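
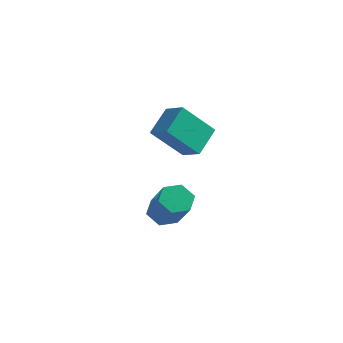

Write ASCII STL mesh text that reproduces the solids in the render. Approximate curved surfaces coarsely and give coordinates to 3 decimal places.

solid 
facet normal -0.560 -0.388 0.732
outer loop
vertex 3.485 1.702 2.706
vertex 3.561 2.788 3.34
vertex 2.709 2.008 2.274
endloop
endfacet
facet normal -0.060 -0.862 -0.503
outer loop
vertex 3.639 2.652 1.06
vertex 3.485 1.702 2.706
vertex 2.709 2.008 2.274
endloop
endfacet
facet normal -0.560 -0.389 0.732
outer loop
vertex 2.709 2.008 2.274
vertex 3.561 2.788 3.34
vertex 2.785 3.094 2.909
endloop
endfacet
facet normal -0.826 0.327 -0.460
outer loop
vertex 2.785 3.094 2.909
vertex 3.639 2.652 1.06
vertex 2.709 2.008 2.274
endloop
endfacet
facet normal 0.826 -0.326 0.460
outer loop
vertex 3.485 1.702 2.706
vertex 4.491 3.432 2.126
vertex 3.561 2.788 3.34
endloop
endfacet
facet normal -0.060 -0.862 -0.503
outer loop
vertex 4.415 2.346 1.491
vertex 3.485 1.702 2.706
vertex 3.639 2.652 1.06
endloop
endfacet
facet normal 0.826 -0.326 0.459
outer loop
vertex 4.415 2.346 1.491
vertex 4.491 3.432 2.126
vertex 3.485 1.702 2.706
endloop
endfacet
facet normal 0.060 0.862 0.503
outer loop
vertex 3.561 2.788 3.34
vertex 4.491 3.432 2.126
vertex 2.785 3.094 2.909
endloop
endfacet
facet normal -0.826 0.326 -0.460
outer loop
vertex 3.715 3.738 1.694
vertex 3.639 2.652 1.06
vertex 2.785 3.094 2.909
endloop
endfacet
facet normal 0.060 0.862 0.503
outer loop
vertex 2.785 3.094 2.909
vertex 4.491 3.432 2.126
vertex 3.715 3.738 1.694
endloop
endfacet
facet normal 0.560 0.388 -0.732
outer loop
vertex 3.715 3.738 1.694
vertex 4.415 2.346 1.491
vertex 3.639 2.652 1.06
endloop
endfacet
facet normal 0.560 0.388 -0.731
outer loop
vertex 4.491 3.432 2.126
vertex 4.415 2.346 1.491
vertex 3.715 3.738 1.694
endloop
endfacet
facet normal -0.485 0.424 -0.765
outer loop
vertex 3.45 2.61 -2.434
vertex 2.905 2.681 -2.049
vertex 3.365 3.168 -2.071
endloop
endfacet
facet normal 0.865 0.359 -0.350
outer loop
vertex 3.45 2.61 -2.434
vertex 3.365 3.168 -2.071
vertex 4.299 1.869 -1.095
endloop
endfacet
facet normal 0.865 0.359 -0.350
outer loop
vertex 4.299 1.869 -1.095
vertex 3.365 3.168 -2.071
vertex 4.214 2.426 -0.733
endloop
endfacet
facet normal 0.486 -0.423 0.765
outer loop
vertex 4.299 1.869 -1.095
vertex 4.214 2.426 -0.733
vertex 3.755 1.939 -0.711
endloop
endfacet
facet normal -0.485 0.424 -0.765
outer loop
vertex 3.365 3.168 -2.071
vertex 2.905 2.681 -2.049
vertex 2.821 3.238 -1.687
endloop
endfacet
facet normal 0.323 0.900 0.294
outer loop
vertex 3.365 3.168 -2.071
vertex 2.821 3.238 -1.687
vertex 4.214 2.426 -0.733
endloop
endfacet
facet normal 0.323 0.900 0.294
outer loop
vertex 4.214 2.426 -0.733
vertex 2.821 3.238 -1.687
vertex 3.67 2.496 -0.349
endloop
endfacet
facet normal 0.486 -0.423 0.765
outer loop
vertex 4.214 2.426 -0.733
vertex 3.67 2.496 -0.349
vertex 3.755 1.939 -0.711
endloop
endfacet
facet normal -0.485 0.424 -0.765
outer loop
vertex 2.821 3.238 -1.687
vertex 2.905 2.681 -2.049
vertex 2.361 2.751 -1.665
endloop
endfacet
facet normal -0.542 0.541 0.644
outer loop
vertex 2.821 3.238 -1.687
vertex 2.361 2.751 -1.665
vertex 3.67 2.496 -0.349
endloop
endfacet
facet normal -0.541 0.542 0.643
outer loop
vertex 3.67 2.496 -0.349
vertex 2.361 2.751 -1.665
vertex 3.21 2.01 -0.326
endloop
endfacet
facet normal 0.485 -0.423 0.765
outer loop
vertex 3.67 2.496 -0.349
vertex 3.21 2.01 -0.326
vertex 3.755 1.939 -0.711
endloop
endfacet
facet normal -0.486 0.423 -0.765
outer loop
vertex 2.361 2.751 -1.665
vertex 2.905 2.681 -2.049
vertex 2.446 2.194 -2.027
endloop
endfacet
facet normal -0.865 -0.359 0.350
outer loop
vertex 2.361 2.751 -1.665
vertex 2.446 2.194 -2.027
vertex 3.21 2.01 -0.326
endloop
endfacet
facet normal -0.865 -0.359 0.350
outer loop
vertex 3.21 2.01 -0.326
vertex 2.446 2.194 -2.027
vertex 3.295 1.452 -0.689
endloop
endfacet
facet normal 0.485 -0.424 0.765
outer loop
vertex 3.21 2.01 -0.326
vertex 3.295 1.452 -0.689
vertex 3.755 1.939 -0.711
endloop
endfacet
facet normal -0.486 0.423 -0.765
outer loop
vertex 2.446 2.194 -2.027
vertex 2.905 2.681 -2.049
vertex 2.99 2.124 -2.411
endloop
endfacet
facet normal -0.323 -0.900 -0.294
outer loop
vertex 2.446 2.194 -2.027
vertex 2.99 2.124 -2.411
vertex 3.295 1.452 -0.689
endloop
endfacet
facet normal -0.323 -0.900 -0.294
outer loop
vertex 3.295 1.452 -0.689
vertex 2.99 2.124 -2.411
vertex 3.839 1.382 -1.073
endloop
endfacet
facet normal 0.485 -0.424 0.765
outer loop
vertex 3.295 1.452 -0.689
vertex 3.839 1.382 -1.073
vertex 3.755 1.939 -0.711
endloop
endfacet
facet normal -0.485 0.423 -0.765
outer loop
vertex 2.99 2.124 -2.411
vertex 2.905 2.681 -2.049
vertex 3.45 2.61 -2.434
endloop
endfacet
facet normal 0.540 -0.542 -0.644
outer loop
vertex 2.99 2.124 -2.411
vertex 3.45 2.61 -2.434
vertex 3.839 1.382 -1.073
endloop
endfacet
facet normal 0.542 -0.541 -0.643
outer loop
vertex 3.839 1.382 -1.073
vertex 3.45 2.61 -2.434
vertex 4.299 1.869 -1.095
endloop
endfacet
facet normal 0.485 -0.424 0.765
outer loop
vertex 3.839 1.382 -1.073
vertex 4.299 1.869 -1.095
vertex 3.755 1.939 -0.711
endloop
endfacet

endsolid


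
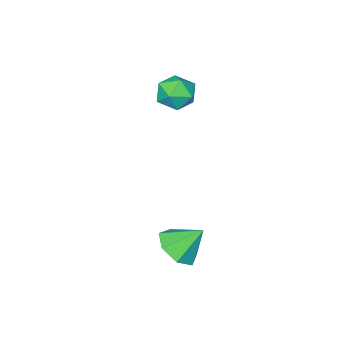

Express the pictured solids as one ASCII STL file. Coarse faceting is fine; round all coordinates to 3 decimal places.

solid 
facet normal -0.952 0.134 -0.277
outer loop
vertex -0.962 0.104 3.409
vertex -1.129 -0.674 3.608
vertex -1.209 -0.082 4.169
endloop
endfacet
facet normal -0.669 0.742 -0.036
outer loop
vertex -0.962 0.104 3.409
vertex -1.209 -0.082 4.169
vertex -0.603 0.459 4.055
endloop
endfacet
facet normal -0.097 0.894 -0.437
outer loop
vertex -0.962 0.104 3.409
vertex -0.603 0.459 4.055
vertex -0.148 0.2 3.424
endloop
endfacet
facet normal -0.028 0.379 -0.925
outer loop
vertex -0.962 0.104 3.409
vertex -0.148 0.2 3.424
vertex -0.473 -0.5 3.147
endloop
endfacet
facet normal -0.556 -0.092 -0.826
outer loop
vertex -0.962 0.104 3.409
vertex -0.473 -0.5 3.147
vertex -1.129 -0.674 3.608
endloop
endfacet
facet normal -0.446 0.633 0.633
outer loop
vertex -0.603 0.459 4.055
vertex -1.209 -0.082 4.169
vertex -0.547 -0.1 4.653
endloop
endfacet
facet normal -0.903 -0.353 0.244
outer loop
vertex -1.209 -0.082 4.169
vertex -1.129 -0.674 3.608
vertex -0.872 -0.8 4.376
endloop
endfacet
facet normal -0.263 -0.717 -0.645
outer loop
vertex -1.129 -0.674 3.608
vertex -0.473 -0.5 3.147
vertex -0.417 -1.059 3.745
endloop
endfacet
facet normal 0.590 0.045 -0.806
outer loop
vertex -0.473 -0.5 3.147
vertex -0.148 0.2 3.424
vertex 0.189 -0.518 3.631
endloop
endfacet
facet normal 0.478 0.878 -0.016
outer loop
vertex -0.148 0.2 3.424
vertex -0.603 0.459 4.055
vertex 0.109 0.074 4.192
endloop
endfacet
facet normal 0.028 -0.379 0.925
outer loop
vertex -0.058 -0.704 4.391
vertex -0.547 -0.1 4.653
vertex -0.872 -0.8 4.376
endloop
endfacet
facet normal 0.097 -0.894 0.437
outer loop
vertex -0.058 -0.704 4.391
vertex -0.872 -0.8 4.376
vertex -0.417 -1.059 3.745
endloop
endfacet
facet normal 0.669 -0.742 0.036
outer loop
vertex -0.058 -0.704 4.391
vertex -0.417 -1.059 3.745
vertex 0.189 -0.518 3.631
endloop
endfacet
facet normal 0.952 -0.134 0.277
outer loop
vertex -0.058 -0.704 4.391
vertex 0.189 -0.518 3.631
vertex 0.109 0.074 4.192
endloop
endfacet
facet normal 0.556 0.092 0.826
outer loop
vertex -0.058 -0.704 4.391
vertex 0.109 0.074 4.192
vertex -0.547 -0.1 4.653
endloop
endfacet
facet normal -0.590 -0.045 0.806
outer loop
vertex -0.872 -0.8 4.376
vertex -0.547 -0.1 4.653
vertex -1.209 -0.082 4.169
endloop
endfacet
facet normal -0.478 -0.878 0.016
outer loop
vertex -0.417 -1.059 3.745
vertex -0.872 -0.8 4.376
vertex -1.129 -0.674 3.608
endloop
endfacet
facet normal 0.446 -0.633 -0.633
outer loop
vertex 0.189 -0.518 3.631
vertex -0.417 -1.059 3.745
vertex -0.473 -0.5 3.147
endloop
endfacet
facet normal 0.903 0.353 -0.244
outer loop
vertex 0.109 0.074 4.192
vertex 0.189 -0.518 3.631
vertex -0.148 0.2 3.424
endloop
endfacet
facet normal 0.263 0.717 0.645
outer loop
vertex -0.547 -0.1 4.653
vertex 0.109 0.074 4.192
vertex -0.603 0.459 4.055
endloop
endfacet
facet normal 0.488 -0.458 -0.743
outer loop
vertex 2.868 2.823 0.039
vertex 2.515 3.385 -0.539
vertex 3.268 3.461 -0.091
endloop
endfacet
facet normal 0.339 -0.021 0.941
outer loop
vertex 2.868 2.823 0.039
vertex 3.268 3.461 -0.091
vertex 1.885 3.975 0.419
endloop
endfacet
facet normal 0.488 -0.458 -0.743
outer loop
vertex 3.268 3.461 -0.091
vertex 2.515 3.385 -0.539
vertex 3.101 4.041 -0.558
endloop
endfacet
facet normal 0.464 0.633 0.620
outer loop
vertex 3.268 3.461 -0.091
vertex 3.101 4.041 -0.558
vertex 1.885 3.975 0.419
endloop
endfacet
facet normal 0.488 -0.458 -0.743
outer loop
vertex 3.101 4.041 -0.558
vertex 2.515 3.385 -0.539
vertex 2.492 4.127 -1.011
endloop
endfacet
facet normal 0.047 0.991 0.125
outer loop
vertex 3.101 4.041 -0.558
vertex 2.492 4.127 -1.011
vertex 1.885 3.975 0.419
endloop
endfacet
facet normal 0.489 -0.457 -0.743
outer loop
vertex 2.492 4.127 -1.011
vertex 2.515 3.385 -0.539
vertex 1.901 3.654 -1.109
endloop
endfacet
facet normal -0.598 0.783 -0.171
outer loop
vertex 2.492 4.127 -1.011
vertex 1.901 3.654 -1.109
vertex 1.885 3.975 0.419
endloop
endfacet
facet normal 0.488 -0.459 -0.742
outer loop
vertex 1.901 3.654 -1.109
vertex 2.515 3.385 -0.539
vertex 1.771 2.978 -0.777
endloop
endfacet
facet normal -0.985 0.167 -0.045
outer loop
vertex 1.901 3.654 -1.109
vertex 1.771 2.978 -0.777
vertex 1.885 3.975 0.419
endloop
endfacet
facet normal 0.488 -0.458 -0.743
outer loop
vertex 1.771 2.978 -0.777
vertex 2.515 3.385 -0.539
vertex 2.202 2.609 -0.266
endloop
endfacet
facet normal -0.823 -0.396 0.408
outer loop
vertex 1.771 2.978 -0.777
vertex 2.202 2.609 -0.266
vertex 1.885 3.975 0.419
endloop
endfacet
facet normal 0.488 -0.458 -0.743
outer loop
vertex 2.202 2.609 -0.266
vertex 2.515 3.385 -0.539
vertex 2.868 2.823 0.039
endloop
endfacet
facet normal -0.234 -0.479 0.846
outer loop
vertex 2.202 2.609 -0.266
vertex 2.868 2.823 0.039
vertex 1.885 3.975 0.419
endloop
endfacet

endsolid


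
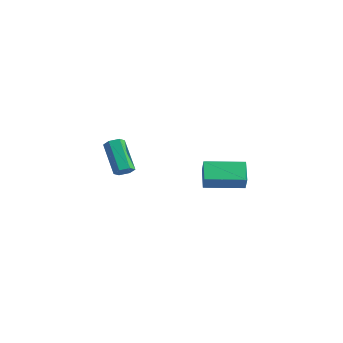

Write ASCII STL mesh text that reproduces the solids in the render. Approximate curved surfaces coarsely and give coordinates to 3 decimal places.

solid 
facet normal 0.667 -0.328 -0.669
outer loop
vertex -1.789 0.531 -2.938
vertex -2.097 0.084 -3.026
vertex -2.177 0.537 -3.328
endloop
endfacet
facet normal 0.240 0.945 -0.224
outer loop
vertex -1.789 0.531 -2.938
vertex -2.177 0.537 -3.328
vertex -3.115 1.183 -1.605
endloop
endfacet
facet normal 0.240 0.945 -0.224
outer loop
vertex -3.115 1.183 -1.605
vertex -2.177 0.537 -3.328
vertex -3.503 1.189 -1.995
endloop
endfacet
facet normal -0.668 0.327 0.669
outer loop
vertex -3.115 1.183 -1.605
vertex -3.503 1.189 -1.995
vertex -3.423 0.736 -1.694
endloop
endfacet
facet normal 0.667 -0.328 -0.669
outer loop
vertex -2.177 0.537 -3.328
vertex -2.097 0.084 -3.026
vertex -2.485 0.09 -3.416
endloop
endfacet
facet normal -0.492 0.482 -0.725
outer loop
vertex -2.177 0.537 -3.328
vertex -2.485 0.09 -3.416
vertex -3.503 1.189 -1.995
endloop
endfacet
facet normal -0.492 0.482 -0.725
outer loop
vertex -3.503 1.189 -1.995
vertex -2.485 0.09 -3.416
vertex -3.811 0.742 -2.083
endloop
endfacet
facet normal -0.666 0.327 0.670
outer loop
vertex -3.503 1.189 -1.995
vertex -3.811 0.742 -2.083
vertex -3.423 0.736 -1.694
endloop
endfacet
facet normal 0.668 -0.327 -0.669
outer loop
vertex -2.485 0.09 -3.416
vertex -2.097 0.084 -3.026
vertex -2.405 -0.363 -3.115
endloop
endfacet
facet normal -0.731 -0.462 -0.501
outer loop
vertex -2.485 0.09 -3.416
vertex -2.405 -0.363 -3.115
vertex -3.811 0.742 -2.083
endloop
endfacet
facet normal -0.731 -0.462 -0.501
outer loop
vertex -3.811 0.742 -2.083
vertex -2.405 -0.363 -3.115
vertex -3.731 0.289 -1.782
endloop
endfacet
facet normal -0.666 0.327 0.670
outer loop
vertex -3.811 0.742 -2.083
vertex -3.731 0.289 -1.782
vertex -3.423 0.736 -1.694
endloop
endfacet
facet normal 0.668 -0.327 -0.669
outer loop
vertex -2.405 -0.363 -3.115
vertex -2.097 0.084 -3.026
vertex -2.017 -0.369 -2.725
endloop
endfacet
facet normal -0.240 -0.945 0.224
outer loop
vertex -2.405 -0.363 -3.115
vertex -2.017 -0.369 -2.725
vertex -3.731 0.289 -1.782
endloop
endfacet
facet normal -0.240 -0.945 0.224
outer loop
vertex -3.731 0.289 -1.782
vertex -2.017 -0.369 -2.725
vertex -3.343 0.283 -1.392
endloop
endfacet
facet normal -0.667 0.328 0.669
outer loop
vertex -3.731 0.289 -1.782
vertex -3.343 0.283 -1.392
vertex -3.423 0.736 -1.694
endloop
endfacet
facet normal 0.666 -0.327 -0.670
outer loop
vertex -2.017 -0.369 -2.725
vertex -2.097 0.084 -3.026
vertex -1.709 0.078 -2.637
endloop
endfacet
facet normal 0.492 -0.482 0.725
outer loop
vertex -2.017 -0.369 -2.725
vertex -1.709 0.078 -2.637
vertex -3.343 0.283 -1.392
endloop
endfacet
facet normal 0.492 -0.482 0.725
outer loop
vertex -3.343 0.283 -1.392
vertex -1.709 0.078 -2.637
vertex -3.035 0.73 -1.304
endloop
endfacet
facet normal -0.667 0.328 0.669
outer loop
vertex -3.343 0.283 -1.392
vertex -3.035 0.73 -1.304
vertex -3.423 0.736 -1.694
endloop
endfacet
facet normal 0.666 -0.327 -0.670
outer loop
vertex -1.709 0.078 -2.637
vertex -2.097 0.084 -3.026
vertex -1.789 0.531 -2.938
endloop
endfacet
facet normal 0.731 0.462 0.501
outer loop
vertex -1.709 0.078 -2.637
vertex -1.789 0.531 -2.938
vertex -3.035 0.73 -1.304
endloop
endfacet
facet normal 0.731 0.462 0.501
outer loop
vertex -3.035 0.73 -1.304
vertex -1.789 0.531 -2.938
vertex -3.115 1.183 -1.605
endloop
endfacet
facet normal -0.668 0.327 0.669
outer loop
vertex -3.035 0.73 -1.304
vertex -3.115 1.183 -1.605
vertex -3.423 0.736 -1.694
endloop
endfacet
facet normal -0.708 -0.705 0.042
outer loop
vertex 2.143 1.098 -1.194
vertex 1.774 1.419 -2.02
vertex 2.889 0.31 -1.835
endloop
endfacet
facet normal 0.385 -0.335 0.860
outer loop
vertex 4.326 1.741 -1.92
vertex 2.143 1.098 -1.194
vertex 2.889 0.31 -1.835
endloop
endfacet
facet normal -0.708 -0.705 0.041
outer loop
vertex 2.889 0.31 -1.835
vertex 1.774 1.419 -2.02
vertex 2.52 0.632 -2.661
endloop
endfacet
facet normal 0.592 -0.625 -0.508
outer loop
vertex 2.52 0.632 -2.661
vertex 4.326 1.741 -1.92
vertex 2.889 0.31 -1.835
endloop
endfacet
facet normal -0.593 0.625 0.508
outer loop
vertex 2.143 1.098 -1.194
vertex 3.211 2.85 -2.105
vertex 1.774 1.419 -2.02
endloop
endfacet
facet normal 0.385 -0.336 0.860
outer loop
vertex 3.58 2.528 -1.279
vertex 2.143 1.098 -1.194
vertex 4.326 1.741 -1.92
endloop
endfacet
facet normal -0.592 0.625 0.508
outer loop
vertex 3.58 2.528 -1.279
vertex 3.211 2.85 -2.105
vertex 2.143 1.098 -1.194
endloop
endfacet
facet normal -0.385 0.335 -0.860
outer loop
vertex 1.774 1.419 -2.02
vertex 3.211 2.85 -2.105
vertex 2.52 0.632 -2.661
endloop
endfacet
facet normal 0.592 -0.625 -0.508
outer loop
vertex 3.957 2.062 -2.746
vertex 4.326 1.741 -1.92
vertex 2.52 0.632 -2.661
endloop
endfacet
facet normal -0.385 0.335 -0.860
outer loop
vertex 2.52 0.632 -2.661
vertex 3.211 2.85 -2.105
vertex 3.957 2.062 -2.746
endloop
endfacet
facet normal 0.708 0.705 -0.042
outer loop
vertex 3.957 2.062 -2.746
vertex 3.58 2.528 -1.279
vertex 4.326 1.741 -1.92
endloop
endfacet
facet normal 0.708 0.705 -0.042
outer loop
vertex 3.211 2.85 -2.105
vertex 3.58 2.528 -1.279
vertex 3.957 2.062 -2.746
endloop
endfacet

endsolid


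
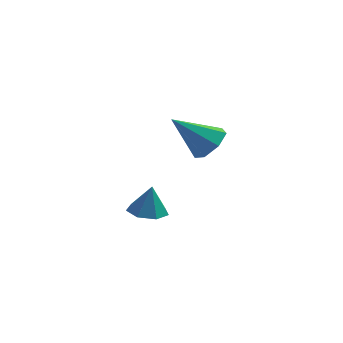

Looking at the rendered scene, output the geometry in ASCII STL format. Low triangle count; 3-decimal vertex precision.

solid 
facet normal -0.129 -0.051 -0.990
outer loop
vertex 0.929 0.1 -0.712
vertex 0.295 0.114 -0.63
vertex 0.698 0.605 -0.708
endloop
endfacet
facet normal 0.846 0.384 0.371
outer loop
vertex 0.929 0.1 -0.712
vertex 0.698 0.605 -0.708
vertex 0.425 0.166 0.37
endloop
endfacet
facet normal -0.129 -0.051 -0.990
outer loop
vertex 0.698 0.605 -0.708
vertex 0.295 0.114 -0.63
vertex 0.163 0.74 -0.645
endloop
endfacet
facet normal 0.268 0.867 0.421
outer loop
vertex 0.698 0.605 -0.708
vertex 0.163 0.74 -0.645
vertex 0.425 0.166 0.37
endloop
endfacet
facet normal -0.129 -0.051 -0.990
outer loop
vertex 0.163 0.74 -0.645
vertex 0.295 0.114 -0.63
vertex -0.273 0.405 -0.571
endloop
endfacet
facet normal -0.461 0.716 0.524
outer loop
vertex 0.163 0.74 -0.645
vertex -0.273 0.405 -0.571
vertex 0.425 0.166 0.37
endloop
endfacet
facet normal -0.129 -0.051 -0.990
outer loop
vertex -0.273 0.405 -0.571
vertex 0.295 0.114 -0.63
vertex -0.282 -0.15 -0.541
endloop
endfacet
facet normal -0.797 0.045 0.603
outer loop
vertex -0.273 0.405 -0.571
vertex -0.282 -0.15 -0.541
vertex 0.425 0.166 0.37
endloop
endfacet
facet normal -0.129 -0.051 -0.990
outer loop
vertex -0.282 -0.15 -0.541
vertex 0.295 0.114 -0.63
vertex 0.143 -0.505 -0.578
endloop
endfacet
facet normal -0.483 -0.640 0.597
outer loop
vertex -0.282 -0.15 -0.541
vertex 0.143 -0.505 -0.578
vertex 0.425 0.166 0.37
endloop
endfacet
facet normal -0.131 -0.051 -0.990
outer loop
vertex 0.143 -0.505 -0.578
vertex 0.295 0.114 -0.63
vertex 0.682 -0.394 -0.655
endloop
endfacet
facet normal 0.243 -0.824 0.511
outer loop
vertex 0.143 -0.505 -0.578
vertex 0.682 -0.394 -0.655
vertex 0.425 0.166 0.37
endloop
endfacet
facet normal -0.129 -0.050 -0.990
outer loop
vertex 0.682 -0.394 -0.655
vertex 0.295 0.114 -0.63
vertex 0.929 0.1 -0.712
endloop
endfacet
facet normal 0.834 -0.369 0.411
outer loop
vertex 0.682 -0.394 -0.655
vertex 0.929 0.1 -0.712
vertex 0.425 0.166 0.37
endloop
endfacet
facet normal 0.710 0.212 -0.671
outer loop
vertex 2.778 -1.806 3.249
vertex 2.435 -1.277 3.053
vertex 2.894 -1.318 3.526
endloop
endfacet
facet normal 0.354 -0.524 0.775
outer loop
vertex 2.778 -1.806 3.249
vertex 2.894 -1.318 3.526
vertex 1.405 -1.583 4.027
endloop
endfacet
facet normal 0.711 0.211 -0.671
outer loop
vertex 2.894 -1.318 3.526
vertex 2.435 -1.277 3.053
vertex 2.665 -0.799 3.447
endloop
endfacet
facet normal 0.266 0.259 0.928
outer loop
vertex 2.894 -1.318 3.526
vertex 2.665 -0.799 3.447
vertex 1.405 -1.583 4.027
endloop
endfacet
facet normal 0.710 0.212 -0.671
outer loop
vertex 2.665 -0.799 3.447
vertex 2.435 -1.277 3.053
vertex 2.262 -0.64 3.071
endloop
endfacet
facet normal -0.225 0.787 0.574
outer loop
vertex 2.665 -0.799 3.447
vertex 2.262 -0.64 3.071
vertex 1.405 -1.583 4.027
endloop
endfacet
facet normal 0.710 0.212 -0.671
outer loop
vertex 2.262 -0.64 3.071
vertex 2.435 -1.277 3.053
vertex 1.99 -0.96 2.682
endloop
endfacet
facet normal -0.750 0.661 -0.020
outer loop
vertex 2.262 -0.64 3.071
vertex 1.99 -0.96 2.682
vertex 1.405 -1.583 4.027
endloop
endfacet
facet normal 0.710 0.211 -0.672
outer loop
vertex 1.99 -0.96 2.682
vertex 2.435 -1.277 3.053
vertex 2.053 -1.519 2.573
endloop
endfacet
facet normal -0.913 -0.023 -0.408
outer loop
vertex 1.99 -0.96 2.682
vertex 2.053 -1.519 2.573
vertex 1.405 -1.583 4.027
endloop
endfacet
facet normal 0.710 0.211 -0.672
outer loop
vertex 2.053 -1.519 2.573
vertex 2.435 -1.277 3.053
vertex 2.403 -1.895 2.825
endloop
endfacet
facet normal -0.592 -0.750 -0.297
outer loop
vertex 2.053 -1.519 2.573
vertex 2.403 -1.895 2.825
vertex 1.405 -1.583 4.027
endloop
endfacet
facet normal 0.710 0.211 -0.672
outer loop
vertex 2.403 -1.895 2.825
vertex 2.435 -1.277 3.053
vertex 2.778 -1.806 3.249
endloop
endfacet
facet normal -0.028 -0.973 0.229
outer loop
vertex 2.403 -1.895 2.825
vertex 2.778 -1.806 3.249
vertex 1.405 -1.583 4.027
endloop
endfacet

endsolid


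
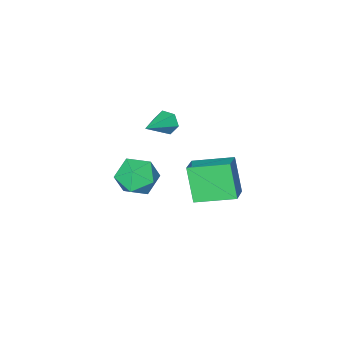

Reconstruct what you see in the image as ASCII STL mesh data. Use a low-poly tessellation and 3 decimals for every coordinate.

solid 
facet normal -0.071 0.629 0.774
outer loop
vertex -1.116 -1.217 -3.662
vertex -1.646 -2.093 -2.999
vertex -0.433 -1.97 -2.988
endloop
endfacet
facet normal 0.498 0.784 0.371
outer loop
vertex -1.116 -1.217 -3.662
vertex -0.433 -1.97 -2.988
vertex -0.075 -1.665 -4.113
endloop
endfacet
facet normal 0.269 0.918 -0.291
outer loop
vertex -1.116 -1.217 -3.662
vertex -0.075 -1.665 -4.113
vertex -1.067 -1.599 -4.82
endloop
endfacet
facet normal -0.441 0.846 -0.298
outer loop
vertex -1.116 -1.217 -3.662
vertex -1.067 -1.599 -4.82
vertex -2.038 -1.863 -4.131
endloop
endfacet
facet normal -0.651 0.667 0.361
outer loop
vertex -1.116 -1.217 -3.662
vertex -2.038 -1.863 -4.131
vertex -1.646 -2.093 -2.999
endloop
endfacet
facet normal 0.915 0.205 0.347
outer loop
vertex -0.075 -1.665 -4.113
vertex -0.433 -1.97 -2.988
vertex 0.038 -2.817 -3.729
endloop
endfacet
facet normal -0.005 -0.045 0.999
outer loop
vertex -0.433 -1.97 -2.988
vertex -1.646 -2.093 -2.999
vertex -0.933 -3.081 -3.04
endloop
endfacet
facet normal -0.944 0.018 0.330
outer loop
vertex -1.646 -2.093 -2.999
vertex -2.038 -1.863 -4.131
vertex -1.925 -3.015 -3.747
endloop
endfacet
facet normal -0.605 0.307 -0.735
outer loop
vertex -2.038 -1.863 -4.131
vertex -1.067 -1.599 -4.82
vertex -1.567 -2.71 -4.872
endloop
endfacet
facet normal 0.544 0.423 -0.724
outer loop
vertex -1.067 -1.599 -4.82
vertex -0.075 -1.665 -4.113
vertex -0.354 -2.587 -4.861
endloop
endfacet
facet normal 0.441 -0.846 0.298
outer loop
vertex -0.884 -3.463 -4.198
vertex 0.038 -2.817 -3.729
vertex -0.933 -3.081 -3.04
endloop
endfacet
facet normal -0.269 -0.918 0.291
outer loop
vertex -0.884 -3.463 -4.198
vertex -0.933 -3.081 -3.04
vertex -1.925 -3.015 -3.747
endloop
endfacet
facet normal -0.498 -0.784 -0.371
outer loop
vertex -0.884 -3.463 -4.198
vertex -1.925 -3.015 -3.747
vertex -1.567 -2.71 -4.872
endloop
endfacet
facet normal 0.071 -0.629 -0.774
outer loop
vertex -0.884 -3.463 -4.198
vertex -1.567 -2.71 -4.872
vertex -0.354 -2.587 -4.861
endloop
endfacet
facet normal 0.651 -0.667 -0.361
outer loop
vertex -0.884 -3.463 -4.198
vertex -0.354 -2.587 -4.861
vertex 0.038 -2.817 -3.729
endloop
endfacet
facet normal 0.605 -0.307 0.735
outer loop
vertex -0.933 -3.081 -3.04
vertex 0.038 -2.817 -3.729
vertex -0.433 -1.97 -2.988
endloop
endfacet
facet normal -0.544 -0.423 0.724
outer loop
vertex -1.925 -3.015 -3.747
vertex -0.933 -3.081 -3.04
vertex -1.646 -2.093 -2.999
endloop
endfacet
facet normal -0.915 -0.205 -0.347
outer loop
vertex -1.567 -2.71 -4.872
vertex -1.925 -3.015 -3.747
vertex -2.038 -1.863 -4.131
endloop
endfacet
facet normal 0.005 0.045 -0.999
outer loop
vertex -0.354 -2.587 -4.861
vertex -1.567 -2.71 -4.872
vertex -1.067 -1.599 -4.82
endloop
endfacet
facet normal 0.944 -0.018 -0.330
outer loop
vertex 0.038 -2.817 -3.729
vertex -0.354 -2.587 -4.861
vertex -0.075 -1.665 -4.113
endloop
endfacet
facet normal -0.880 -0.259 -0.398
outer loop
vertex -0.849 -0.504 0.87
vertex -1.167 -0.284 1.43
vertex -1.058 0.142 0.912
endloop
endfacet
facet normal 0.616 0.248 -0.748
outer loop
vertex -0.849 -0.504 0.87
vertex -1.058 0.142 0.912
vertex 0.427 0.184 2.15
endloop
endfacet
facet normal -0.880 -0.258 -0.398
outer loop
vertex -1.058 0.142 0.912
vertex -1.167 -0.284 1.43
vertex -1.375 0.362 1.471
endloop
endfacet
facet normal 0.192 0.945 -0.263
outer loop
vertex -1.058 0.142 0.912
vertex -1.375 0.362 1.471
vertex 0.427 0.184 2.15
endloop
endfacet
facet normal -0.881 -0.258 -0.397
outer loop
vertex -1.375 0.362 1.471
vertex -1.167 -0.284 1.43
vertex -1.484 -0.064 1.99
endloop
endfacet
facet normal -0.152 0.779 0.608
outer loop
vertex -1.375 0.362 1.471
vertex -1.484 -0.064 1.99
vertex 0.427 0.184 2.15
endloop
endfacet
facet normal -0.881 -0.258 -0.397
outer loop
vertex -1.484 -0.064 1.99
vertex -1.167 -0.284 1.43
vertex -1.276 -0.71 1.949
endloop
endfacet
facet normal -0.072 -0.086 0.994
outer loop
vertex -1.484 -0.064 1.99
vertex -1.276 -0.71 1.949
vertex 0.427 0.184 2.15
endloop
endfacet
facet normal -0.881 -0.258 -0.397
outer loop
vertex -1.276 -0.71 1.949
vertex -1.167 -0.284 1.43
vertex -0.959 -0.93 1.389
endloop
endfacet
facet normal 0.353 -0.786 0.508
outer loop
vertex -1.276 -0.71 1.949
vertex -0.959 -0.93 1.389
vertex 0.427 0.184 2.15
endloop
endfacet
facet normal -0.880 -0.258 -0.398
outer loop
vertex -0.959 -0.93 1.389
vertex -1.167 -0.284 1.43
vertex -0.849 -0.504 0.87
endloop
endfacet
facet normal 0.697 -0.620 -0.361
outer loop
vertex -0.959 -0.93 1.389
vertex -0.849 -0.504 0.87
vertex 0.427 0.184 2.15
endloop
endfacet
facet normal -0.683 0.693 0.231
outer loop
vertex -2.754 2.732 0.066
vertex -1.844 3.459 0.573
vertex -2.469 3.595 -1.682
endloop
endfacet
facet normal -0.716 -0.572 -0.399
outer loop
vertex -1.076 2.181 -2.153
vertex -2.754 2.732 0.066
vertex -2.469 3.595 -1.682
endloop
endfacet
facet normal -0.683 0.693 0.231
outer loop
vertex -2.469 3.595 -1.682
vertex -1.844 3.459 0.573
vertex -1.559 4.322 -1.175
endloop
endfacet
facet normal 0.145 0.438 -0.887
outer loop
vertex -1.559 4.322 -1.175
vertex -1.076 2.181 -2.153
vertex -2.469 3.595 -1.682
endloop
endfacet
facet normal -0.145 -0.438 0.887
outer loop
vertex -2.754 2.732 0.066
vertex -0.451 2.045 0.102
vertex -1.844 3.459 0.573
endloop
endfacet
facet normal -0.716 -0.572 -0.399
outer loop
vertex -1.361 1.318 -0.405
vertex -2.754 2.732 0.066
vertex -1.076 2.181 -2.153
endloop
endfacet
facet normal -0.145 -0.438 0.887
outer loop
vertex -1.361 1.318 -0.405
vertex -0.451 2.045 0.102
vertex -2.754 2.732 0.066
endloop
endfacet
facet normal 0.716 0.572 0.399
outer loop
vertex -1.844 3.459 0.573
vertex -0.451 2.045 0.102
vertex -1.559 4.322 -1.175
endloop
endfacet
facet normal 0.145 0.438 -0.887
outer loop
vertex -0.166 2.908 -1.646
vertex -1.076 2.181 -2.153
vertex -1.559 4.322 -1.175
endloop
endfacet
facet normal 0.716 0.572 0.399
outer loop
vertex -1.559 4.322 -1.175
vertex -0.451 2.045 0.102
vertex -0.166 2.908 -1.646
endloop
endfacet
facet normal 0.683 -0.693 -0.231
outer loop
vertex -0.166 2.908 -1.646
vertex -1.361 1.318 -0.405
vertex -1.076 2.181 -2.153
endloop
endfacet
facet normal 0.683 -0.693 -0.231
outer loop
vertex -0.451 2.045 0.102
vertex -1.361 1.318 -0.405
vertex -0.166 2.908 -1.646
endloop
endfacet

endsolid


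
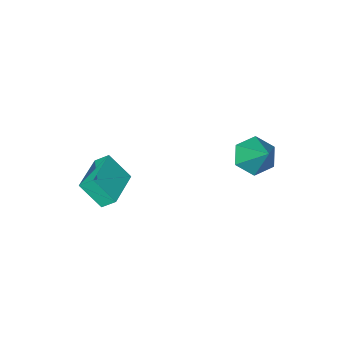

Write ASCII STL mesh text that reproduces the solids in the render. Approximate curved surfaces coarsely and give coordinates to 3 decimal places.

solid 
facet normal -0.123 -0.701 -0.702
outer loop
vertex -1.711 2.382 2.57
vertex -2.323 3.046 2.015
vertex -1.276 3.027 1.85
endloop
endfacet
facet normal 0.879 -0.067 0.471
outer loop
vertex -1.711 2.382 2.57
vertex -1.276 3.027 1.85
vertex -2.057 4.554 3.525
endloop
endfacet
facet normal -0.123 -0.701 -0.702
outer loop
vertex -1.276 3.027 1.85
vertex -2.323 3.046 2.015
vertex -1.888 3.691 1.295
endloop
endfacet
facet normal 0.791 0.589 -0.168
outer loop
vertex -1.276 3.027 1.85
vertex -1.888 3.691 1.295
vertex -2.057 4.554 3.525
endloop
endfacet
facet normal -0.123 -0.701 -0.702
outer loop
vertex -1.888 3.691 1.295
vertex -2.323 3.046 2.015
vertex -2.935 3.71 1.46
endloop
endfacet
facet normal -0.040 0.931 -0.363
outer loop
vertex -1.888 3.691 1.295
vertex -2.935 3.71 1.46
vertex -2.057 4.554 3.525
endloop
endfacet
facet normal -0.125 -0.701 -0.702
outer loop
vertex -2.935 3.71 1.46
vertex -2.323 3.046 2.015
vertex -3.37 3.066 2.181
endloop
endfacet
facet normal -0.782 0.618 0.080
outer loop
vertex -2.935 3.71 1.46
vertex -3.37 3.066 2.181
vertex -2.057 4.554 3.525
endloop
endfacet
facet normal -0.125 -0.701 -0.702
outer loop
vertex -3.37 3.066 2.181
vertex -2.323 3.046 2.015
vertex -2.758 2.402 2.735
endloop
endfacet
facet normal -0.693 -0.038 0.720
outer loop
vertex -3.37 3.066 2.181
vertex -2.758 2.402 2.735
vertex -2.057 4.554 3.525
endloop
endfacet
facet normal -0.124 -0.701 -0.702
outer loop
vertex -2.758 2.402 2.735
vertex -2.323 3.046 2.015
vertex -1.711 2.382 2.57
endloop
endfacet
facet normal 0.137 -0.380 0.915
outer loop
vertex -2.758 2.402 2.735
vertex -1.711 2.382 2.57
vertex -2.057 4.554 3.525
endloop
endfacet
facet normal -0.521 0.552 0.651
outer loop
vertex 2.119 -2.629 -0.393
vertex 3.746 -1.196 -0.307
vertex 1.425 -1.764 -1.681
endloop
endfacet
facet normal -0.750 -0.660 -0.039
outer loop
vertex 1.914 -2.284 -2.293
vertex 2.119 -2.629 -0.393
vertex 1.425 -1.764 -1.681
endloop
endfacet
facet normal -0.521 0.552 0.651
outer loop
vertex 1.425 -1.764 -1.681
vertex 3.746 -1.196 -0.307
vertex 3.052 -0.331 -1.595
endloop
endfacet
facet normal -0.408 0.509 -0.758
outer loop
vertex 3.052 -0.331 -1.595
vertex 1.914 -2.284 -2.293
vertex 1.425 -1.764 -1.681
endloop
endfacet
facet normal 0.408 -0.509 0.758
outer loop
vertex 2.119 -2.629 -0.393
vertex 4.235 -1.716 -0.919
vertex 3.746 -1.196 -0.307
endloop
endfacet
facet normal -0.750 -0.660 -0.039
outer loop
vertex 2.608 -3.149 -1.005
vertex 2.119 -2.629 -0.393
vertex 1.914 -2.284 -2.293
endloop
endfacet
facet normal 0.408 -0.509 0.758
outer loop
vertex 2.608 -3.149 -1.005
vertex 4.235 -1.716 -0.919
vertex 2.119 -2.629 -0.393
endloop
endfacet
facet normal 0.750 0.660 0.039
outer loop
vertex 3.746 -1.196 -0.307
vertex 4.235 -1.716 -0.919
vertex 3.052 -0.331 -1.595
endloop
endfacet
facet normal -0.408 0.509 -0.758
outer loop
vertex 3.541 -0.851 -2.207
vertex 1.914 -2.284 -2.293
vertex 3.052 -0.331 -1.595
endloop
endfacet
facet normal 0.750 0.660 0.039
outer loop
vertex 3.052 -0.331 -1.595
vertex 4.235 -1.716 -0.919
vertex 3.541 -0.851 -2.207
endloop
endfacet
facet normal 0.521 -0.552 -0.651
outer loop
vertex 3.541 -0.851 -2.207
vertex 2.608 -3.149 -1.005
vertex 1.914 -2.284 -2.293
endloop
endfacet
facet normal 0.521 -0.552 -0.651
outer loop
vertex 4.235 -1.716 -0.919
vertex 2.608 -3.149 -1.005
vertex 3.541 -0.851 -2.207
endloop
endfacet

endsolid


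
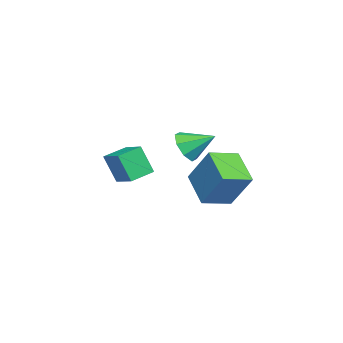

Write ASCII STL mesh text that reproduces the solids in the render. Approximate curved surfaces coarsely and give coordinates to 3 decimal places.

solid 
facet normal -0.647 -0.698 -0.307
outer loop
vertex 0.237 -2.576 -1.563
vertex -0.769 -1.776 -1.262
vertex 0.281 -1.958 -3.06
endloop
endfacet
facet normal 0.762 -0.606 -0.228
outer loop
vertex 1.129 -1.044 -2.658
vertex 0.237 -2.576 -1.563
vertex 0.281 -1.958 -3.06
endloop
endfacet
facet normal -0.647 -0.698 -0.307
outer loop
vertex 0.281 -1.958 -3.06
vertex -0.769 -1.776 -1.262
vertex -0.725 -1.158 -2.759
endloop
endfacet
facet normal 0.027 0.381 -0.924
outer loop
vertex -0.725 -1.158 -2.759
vertex 1.129 -1.044 -2.658
vertex 0.281 -1.958 -3.06
endloop
endfacet
facet normal -0.027 -0.381 0.924
outer loop
vertex 0.237 -2.576 -1.563
vertex 0.079 -0.862 -0.86
vertex -0.769 -1.776 -1.262
endloop
endfacet
facet normal 0.762 -0.606 -0.228
outer loop
vertex 1.085 -1.662 -1.161
vertex 0.237 -2.576 -1.563
vertex 1.129 -1.044 -2.658
endloop
endfacet
facet normal -0.027 -0.381 0.924
outer loop
vertex 1.085 -1.662 -1.161
vertex 0.079 -0.862 -0.86
vertex 0.237 -2.576 -1.563
endloop
endfacet
facet normal -0.762 0.606 0.228
outer loop
vertex -0.769 -1.776 -1.262
vertex 0.079 -0.862 -0.86
vertex -0.725 -1.158 -2.759
endloop
endfacet
facet normal 0.027 0.381 -0.924
outer loop
vertex 0.123 -0.244 -2.357
vertex 1.129 -1.044 -2.658
vertex -0.725 -1.158 -2.759
endloop
endfacet
facet normal -0.762 0.606 0.228
outer loop
vertex -0.725 -1.158 -2.759
vertex 0.079 -0.862 -0.86
vertex 0.123 -0.244 -2.357
endloop
endfacet
facet normal 0.647 0.698 0.307
outer loop
vertex 0.123 -0.244 -2.357
vertex 1.085 -1.662 -1.161
vertex 1.129 -1.044 -2.658
endloop
endfacet
facet normal 0.647 0.698 0.307
outer loop
vertex 0.079 -0.862 -0.86
vertex 1.085 -1.662 -1.161
vertex 0.123 -0.244 -2.357
endloop
endfacet
facet normal -0.697 -0.471 0.542
outer loop
vertex 2.668 2.82 -0.071
vertex 1.678 3.932 -0.378
vertex 2.018 1.754 -1.833
endloop
endfacet
facet normal 0.651 -0.731 0.202
outer loop
vertex 3.342 2.648 -2.862
vertex 2.668 2.82 -0.071
vertex 2.018 1.754 -1.833
endloop
endfacet
facet normal -0.697 -0.470 0.541
outer loop
vertex 2.018 1.754 -1.833
vertex 1.678 3.932 -0.378
vertex 1.028 2.866 -2.141
endloop
endfacet
facet normal -0.301 -0.494 -0.816
outer loop
vertex 1.028 2.866 -2.141
vertex 3.342 2.648 -2.862
vertex 2.018 1.754 -1.833
endloop
endfacet
facet normal 0.301 0.493 0.816
outer loop
vertex 2.668 2.82 -0.071
vertex 3.002 4.826 -1.407
vertex 1.678 3.932 -0.378
endloop
endfacet
facet normal 0.651 -0.732 0.202
outer loop
vertex 3.992 3.714 -1.099
vertex 2.668 2.82 -0.071
vertex 3.342 2.648 -2.862
endloop
endfacet
facet normal 0.300 0.494 0.816
outer loop
vertex 3.992 3.714 -1.099
vertex 3.002 4.826 -1.407
vertex 2.668 2.82 -0.071
endloop
endfacet
facet normal -0.651 0.732 -0.202
outer loop
vertex 1.678 3.932 -0.378
vertex 3.002 4.826 -1.407
vertex 1.028 2.866 -2.141
endloop
endfacet
facet normal -0.301 -0.493 -0.816
outer loop
vertex 2.352 3.76 -3.169
vertex 3.342 2.648 -2.862
vertex 1.028 2.866 -2.141
endloop
endfacet
facet normal -0.651 0.732 -0.202
outer loop
vertex 1.028 2.866 -2.141
vertex 3.002 4.826 -1.407
vertex 2.352 3.76 -3.169
endloop
endfacet
facet normal 0.697 0.471 -0.541
outer loop
vertex 2.352 3.76 -3.169
vertex 3.992 3.714 -1.099
vertex 3.342 2.648 -2.862
endloop
endfacet
facet normal 0.697 0.470 -0.542
outer loop
vertex 3.002 4.826 -1.407
vertex 3.992 3.714 -1.099
vertex 2.352 3.76 -3.169
endloop
endfacet
facet normal -0.012 -0.870 -0.492
outer loop
vertex 1.552 1.129 -0.072
vertex 0.751 1.37 -0.479
vertex 1.652 1.475 -0.686
endloop
endfacet
facet normal 0.870 0.355 0.342
outer loop
vertex 1.552 1.129 -0.072
vertex 1.652 1.475 -0.686
vertex 0.769 2.71 0.279
endloop
endfacet
facet normal -0.012 -0.870 -0.493
outer loop
vertex 1.652 1.475 -0.686
vertex 0.751 1.37 -0.479
vertex 1.224 1.76 -1.179
endloop
endfacet
facet normal 0.704 0.675 -0.220
outer loop
vertex 1.652 1.475 -0.686
vertex 1.224 1.76 -1.179
vertex 0.769 2.71 0.279
endloop
endfacet
facet normal -0.011 -0.870 -0.492
outer loop
vertex 1.224 1.76 -1.179
vertex 0.751 1.37 -0.479
vertex 0.519 1.816 -1.262
endloop
endfacet
facet normal 0.128 0.849 -0.513
outer loop
vertex 1.224 1.76 -1.179
vertex 0.519 1.816 -1.262
vertex 0.769 2.71 0.279
endloop
endfacet
facet normal -0.012 -0.870 -0.492
outer loop
vertex 0.519 1.816 -1.262
vertex 0.751 1.37 -0.479
vertex -0.049 1.611 -0.886
endloop
endfacet
facet normal -0.520 0.773 -0.364
outer loop
vertex 0.519 1.816 -1.262
vertex -0.049 1.611 -0.886
vertex 0.769 2.71 0.279
endloop
endfacet
facet normal -0.011 -0.870 -0.493
outer loop
vertex -0.049 1.611 -0.886
vertex 0.751 1.37 -0.479
vertex -0.149 1.264 -0.272
endloop
endfacet
facet normal -0.859 0.493 0.138
outer loop
vertex -0.049 1.611 -0.886
vertex -0.149 1.264 -0.272
vertex 0.769 2.71 0.279
endloop
endfacet
facet normal -0.011 -0.870 -0.493
outer loop
vertex -0.149 1.264 -0.272
vertex 0.751 1.37 -0.479
vertex 0.279 0.98 0.22
endloop
endfacet
facet normal -0.692 0.172 0.701
outer loop
vertex -0.149 1.264 -0.272
vertex 0.279 0.98 0.22
vertex 0.769 2.71 0.279
endloop
endfacet
facet normal -0.011 -0.870 -0.493
outer loop
vertex 0.279 0.98 0.22
vertex 0.751 1.37 -0.479
vertex 0.983 0.924 0.303
endloop
endfacet
facet normal -0.117 -0.001 0.993
outer loop
vertex 0.279 0.98 0.22
vertex 0.983 0.924 0.303
vertex 0.769 2.71 0.279
endloop
endfacet
facet normal -0.011 -0.870 -0.493
outer loop
vertex 0.983 0.924 0.303
vertex 0.751 1.37 -0.479
vertex 1.552 1.129 -0.072
endloop
endfacet
facet normal 0.530 0.075 0.845
outer loop
vertex 0.983 0.924 0.303
vertex 1.552 1.129 -0.072
vertex 0.769 2.71 0.279
endloop
endfacet

endsolid


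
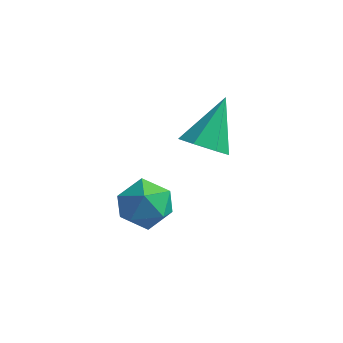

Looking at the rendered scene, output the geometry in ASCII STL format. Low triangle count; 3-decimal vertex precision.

solid 
facet normal -0.083 -0.693 -0.716
outer loop
vertex 3.879 0.707 -0.836
vertex 3.434 0.18 -0.274
vertex 3.112 0.794 -0.831
endloop
endfacet
facet normal 0.101 0.916 -0.389
outer loop
vertex 3.879 0.707 -0.836
vertex 3.112 0.794 -0.831
vertex 3.606 1.6 1.194
endloop
endfacet
facet normal -0.084 -0.693 -0.716
outer loop
vertex 3.112 0.794 -0.831
vertex 3.434 0.18 -0.274
vertex 2.587 0.419 -0.406
endloop
endfacet
facet normal -0.648 0.749 -0.140
outer loop
vertex 3.112 0.794 -0.831
vertex 2.587 0.419 -0.406
vertex 3.606 1.6 1.194
endloop
endfacet
facet normal -0.084 -0.692 -0.717
outer loop
vertex 2.587 0.419 -0.406
vertex 3.434 0.18 -0.274
vertex 2.701 -0.137 0.118
endloop
endfacet
facet normal -0.887 0.207 0.412
outer loop
vertex 2.587 0.419 -0.406
vertex 2.701 -0.137 0.118
vertex 3.606 1.6 1.194
endloop
endfacet
facet normal -0.084 -0.693 -0.716
outer loop
vertex 2.701 -0.137 0.118
vertex 3.434 0.18 -0.274
vertex 3.366 -0.454 0.347
endloop
endfacet
facet normal -0.435 -0.299 0.849
outer loop
vertex 2.701 -0.137 0.118
vertex 3.366 -0.454 0.347
vertex 3.606 1.6 1.194
endloop
endfacet
facet normal -0.083 -0.693 -0.716
outer loop
vertex 3.366 -0.454 0.347
vertex 3.434 0.18 -0.274
vertex 4.083 -0.294 0.109
endloop
endfacet
facet normal 0.367 -0.391 0.844
outer loop
vertex 3.366 -0.454 0.347
vertex 4.083 -0.294 0.109
vertex 3.606 1.6 1.194
endloop
endfacet
facet normal -0.084 -0.693 -0.716
outer loop
vertex 4.083 -0.294 0.109
vertex 3.434 0.18 -0.274
vertex 4.311 0.223 -0.418
endloop
endfacet
facet normal 0.917 0.002 0.399
outer loop
vertex 4.083 -0.294 0.109
vertex 4.311 0.223 -0.418
vertex 3.606 1.6 1.194
endloop
endfacet
facet normal -0.084 -0.693 -0.716
outer loop
vertex 4.311 0.223 -0.418
vertex 3.434 0.18 -0.274
vertex 3.879 0.707 -0.836
endloop
endfacet
facet normal 0.798 0.584 -0.149
outer loop
vertex 4.311 0.223 -0.418
vertex 3.879 0.707 -0.836
vertex 3.606 1.6 1.194
endloop
endfacet
facet normal 0.174 0.793 0.584
outer loop
vertex 1.713 0.519 -3.369
vertex 1.338 -0.022 -2.522
vertex 2.381 -0.068 -2.77
endloop
endfacet
facet normal 0.638 0.769 0.042
outer loop
vertex 1.713 0.519 -3.369
vertex 2.381 -0.068 -2.77
vertex 2.467 -0.081 -3.839
endloop
endfacet
facet normal 0.267 0.779 -0.567
outer loop
vertex 1.713 0.519 -3.369
vertex 2.467 -0.081 -3.839
vertex 1.479 -0.043 -4.252
endloop
endfacet
facet normal -0.427 0.810 -0.402
outer loop
vertex 1.713 0.519 -3.369
vertex 1.479 -0.043 -4.252
vertex 0.781 -0.007 -3.438
endloop
endfacet
facet normal -0.485 0.819 0.308
outer loop
vertex 1.713 0.519 -3.369
vertex 0.781 -0.007 -3.438
vertex 1.338 -0.022 -2.522
endloop
endfacet
facet normal 0.986 0.147 0.078
outer loop
vertex 2.467 -0.081 -3.839
vertex 2.381 -0.068 -2.77
vertex 2.559 -0.993 -3.282
endloop
endfacet
facet normal 0.235 0.187 0.954
outer loop
vertex 2.381 -0.068 -2.77
vertex 1.338 -0.022 -2.522
vertex 1.861 -0.957 -2.468
endloop
endfacet
facet normal -0.830 0.227 0.509
outer loop
vertex 1.338 -0.022 -2.522
vertex 0.781 -0.007 -3.438
vertex 0.873 -0.919 -2.881
endloop
endfacet
facet normal -0.737 0.213 -0.641
outer loop
vertex 0.781 -0.007 -3.438
vertex 1.479 -0.043 -4.252
vertex 0.959 -0.932 -3.95
endloop
endfacet
facet normal 0.386 0.163 -0.908
outer loop
vertex 1.479 -0.043 -4.252
vertex 2.467 -0.081 -3.839
vertex 2.002 -0.978 -4.198
endloop
endfacet
facet normal 0.427 -0.810 0.402
outer loop
vertex 1.627 -1.519 -3.351
vertex 2.559 -0.993 -3.282
vertex 1.861 -0.957 -2.468
endloop
endfacet
facet normal -0.267 -0.779 0.567
outer loop
vertex 1.627 -1.519 -3.351
vertex 1.861 -0.957 -2.468
vertex 0.873 -0.919 -2.881
endloop
endfacet
facet normal -0.638 -0.769 -0.042
outer loop
vertex 1.627 -1.519 -3.351
vertex 0.873 -0.919 -2.881
vertex 0.959 -0.932 -3.95
endloop
endfacet
facet normal -0.174 -0.793 -0.584
outer loop
vertex 1.627 -1.519 -3.351
vertex 0.959 -0.932 -3.95
vertex 2.002 -0.978 -4.198
endloop
endfacet
facet normal 0.485 -0.819 -0.308
outer loop
vertex 1.627 -1.519 -3.351
vertex 2.002 -0.978 -4.198
vertex 2.559 -0.993 -3.282
endloop
endfacet
facet normal 0.737 -0.213 0.641
outer loop
vertex 1.861 -0.957 -2.468
vertex 2.559 -0.993 -3.282
vertex 2.381 -0.068 -2.77
endloop
endfacet
facet normal -0.386 -0.163 0.908
outer loop
vertex 0.873 -0.919 -2.881
vertex 1.861 -0.957 -2.468
vertex 1.338 -0.022 -2.522
endloop
endfacet
facet normal -0.986 -0.147 -0.078
outer loop
vertex 0.959 -0.932 -3.95
vertex 0.873 -0.919 -2.881
vertex 0.781 -0.007 -3.438
endloop
endfacet
facet normal -0.235 -0.187 -0.954
outer loop
vertex 2.002 -0.978 -4.198
vertex 0.959 -0.932 -3.95
vertex 1.479 -0.043 -4.252
endloop
endfacet
facet normal 0.830 -0.227 -0.509
outer loop
vertex 2.559 -0.993 -3.282
vertex 2.002 -0.978 -4.198
vertex 2.467 -0.081 -3.839
endloop
endfacet

endsolid


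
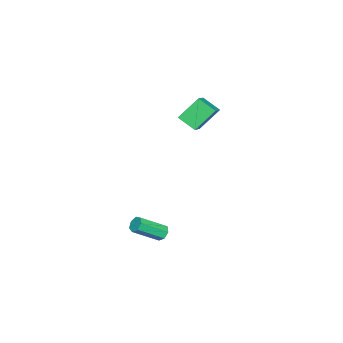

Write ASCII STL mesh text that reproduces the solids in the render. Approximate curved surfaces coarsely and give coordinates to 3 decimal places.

solid 
facet normal -0.476 0.515 0.713
outer loop
vertex -3.781 -1.485 4.308
vertex -3.548 -0.396 3.677
vertex -4.994 -1.633 3.605
endloop
endfacet
facet normal -0.182 -0.851 0.493
outer loop
vertex -4.152 -2.544 2.343
vertex -3.781 -1.485 4.308
vertex -4.994 -1.633 3.605
endloop
endfacet
facet normal -0.476 0.515 0.713
outer loop
vertex -4.994 -1.633 3.605
vertex -3.548 -0.396 3.677
vertex -4.761 -0.544 2.974
endloop
endfacet
facet normal -0.861 -0.105 -0.499
outer loop
vertex -4.761 -0.544 2.974
vertex -4.152 -2.544 2.343
vertex -4.994 -1.633 3.605
endloop
endfacet
facet normal 0.861 0.105 0.499
outer loop
vertex -3.781 -1.485 4.308
vertex -2.706 -1.307 2.415
vertex -3.548 -0.396 3.677
endloop
endfacet
facet normal -0.182 -0.851 0.493
outer loop
vertex -2.939 -2.396 3.046
vertex -3.781 -1.485 4.308
vertex -4.152 -2.544 2.343
endloop
endfacet
facet normal 0.861 0.105 0.499
outer loop
vertex -2.939 -2.396 3.046
vertex -2.706 -1.307 2.415
vertex -3.781 -1.485 4.308
endloop
endfacet
facet normal 0.182 0.851 -0.493
outer loop
vertex -3.548 -0.396 3.677
vertex -2.706 -1.307 2.415
vertex -4.761 -0.544 2.974
endloop
endfacet
facet normal -0.861 -0.105 -0.499
outer loop
vertex -3.919 -1.455 1.712
vertex -4.152 -2.544 2.343
vertex -4.761 -0.544 2.974
endloop
endfacet
facet normal 0.182 0.851 -0.493
outer loop
vertex -4.761 -0.544 2.974
vertex -2.706 -1.307 2.415
vertex -3.919 -1.455 1.712
endloop
endfacet
facet normal 0.476 -0.515 -0.713
outer loop
vertex -3.919 -1.455 1.712
vertex -2.939 -2.396 3.046
vertex -4.152 -2.544 2.343
endloop
endfacet
facet normal 0.476 -0.515 -0.713
outer loop
vertex -2.706 -1.307 2.415
vertex -2.939 -2.396 3.046
vertex -3.919 -1.455 1.712
endloop
endfacet
facet normal -0.507 0.635 -0.583
outer loop
vertex 3.198 -1.25 -2.719
vertex 2.828 -1.2 -2.343
vertex 3.268 -0.913 -2.413
endloop
endfacet
facet normal 0.848 0.248 -0.468
outer loop
vertex 3.198 -1.25 -2.719
vertex 3.268 -0.913 -2.413
vertex 4.142 -2.43 -1.633
endloop
endfacet
facet normal 0.848 0.248 -0.468
outer loop
vertex 4.142 -2.43 -1.633
vertex 3.268 -0.913 -2.413
vertex 4.212 -2.093 -1.328
endloop
endfacet
facet normal 0.508 -0.634 0.584
outer loop
vertex 4.142 -2.43 -1.633
vertex 4.212 -2.093 -1.328
vertex 3.772 -2.38 -1.257
endloop
endfacet
facet normal -0.507 0.635 -0.584
outer loop
vertex 3.268 -0.913 -2.413
vertex 2.828 -1.2 -2.343
vertex 3.006 -0.793 -2.055
endloop
endfacet
facet normal 0.646 0.728 0.229
outer loop
vertex 3.268 -0.913 -2.413
vertex 3.006 -0.793 -2.055
vertex 4.212 -2.093 -1.328
endloop
endfacet
facet normal 0.648 0.727 0.226
outer loop
vertex 4.212 -2.093 -1.328
vertex 3.006 -0.793 -2.055
vertex 3.951 -1.972 -0.97
endloop
endfacet
facet normal 0.507 -0.634 0.584
outer loop
vertex 4.212 -2.093 -1.328
vertex 3.951 -1.972 -0.97
vertex 3.772 -2.38 -1.257
endloop
endfacet
facet normal -0.508 0.634 -0.582
outer loop
vertex 3.006 -0.793 -2.055
vertex 2.828 -1.2 -2.343
vertex 2.611 -0.979 -1.913
endloop
endfacet
facet normal -0.040 0.659 0.751
outer loop
vertex 3.006 -0.793 -2.055
vertex 2.611 -0.979 -1.913
vertex 3.951 -1.972 -0.97
endloop
endfacet
facet normal -0.040 0.659 0.751
outer loop
vertex 3.951 -1.972 -0.97
vertex 2.611 -0.979 -1.913
vertex 3.555 -2.158 -0.828
endloop
endfacet
facet normal 0.507 -0.634 0.584
outer loop
vertex 3.951 -1.972 -0.97
vertex 3.555 -2.158 -0.828
vertex 3.772 -2.38 -1.257
endloop
endfacet
facet normal -0.507 0.635 -0.582
outer loop
vertex 2.611 -0.979 -1.913
vertex 2.828 -1.2 -2.343
vertex 2.378 -1.332 -2.095
endloop
endfacet
facet normal -0.698 0.095 0.710
outer loop
vertex 2.611 -0.979 -1.913
vertex 2.378 -1.332 -2.095
vertex 3.555 -2.158 -0.828
endloop
endfacet
facet normal -0.698 0.095 0.710
outer loop
vertex 3.555 -2.158 -0.828
vertex 2.378 -1.332 -2.095
vertex 3.323 -2.511 -1.009
endloop
endfacet
facet normal 0.508 -0.633 0.584
outer loop
vertex 3.555 -2.158 -0.828
vertex 3.323 -2.511 -1.009
vertex 3.772 -2.38 -1.257
endloop
endfacet
facet normal -0.508 0.633 -0.584
outer loop
vertex 2.378 -1.332 -2.095
vertex 2.828 -1.2 -2.343
vertex 2.485 -1.586 -2.463
endloop
endfacet
facet normal -0.830 -0.542 0.133
outer loop
vertex 2.378 -1.332 -2.095
vertex 2.485 -1.586 -2.463
vertex 3.323 -2.511 -1.009
endloop
endfacet
facet normal -0.830 -0.541 0.134
outer loop
vertex 3.323 -2.511 -1.009
vertex 2.485 -1.586 -2.463
vertex 3.429 -2.765 -1.378
endloop
endfacet
facet normal 0.507 -0.635 0.583
outer loop
vertex 3.323 -2.511 -1.009
vertex 3.429 -2.765 -1.378
vertex 3.772 -2.38 -1.257
endloop
endfacet
facet normal -0.508 0.633 -0.585
outer loop
vertex 2.485 -1.586 -2.463
vertex 2.828 -1.2 -2.343
vertex 2.85 -1.55 -2.741
endloop
endfacet
facet normal -0.337 -0.769 -0.543
outer loop
vertex 2.485 -1.586 -2.463
vertex 2.85 -1.55 -2.741
vertex 3.429 -2.765 -1.378
endloop
endfacet
facet normal -0.337 -0.769 -0.543
outer loop
vertex 3.429 -2.765 -1.378
vertex 2.85 -1.55 -2.741
vertex 3.794 -2.729 -1.656
endloop
endfacet
facet normal 0.507 -0.635 0.583
outer loop
vertex 3.429 -2.765 -1.378
vertex 3.794 -2.729 -1.656
vertex 3.772 -2.38 -1.257
endloop
endfacet
facet normal -0.508 0.633 -0.584
outer loop
vertex 2.85 -1.55 -2.741
vertex 2.828 -1.2 -2.343
vertex 3.198 -1.25 -2.719
endloop
endfacet
facet normal 0.411 -0.417 -0.811
outer loop
vertex 2.85 -1.55 -2.741
vertex 3.198 -1.25 -2.719
vertex 3.794 -2.729 -1.656
endloop
endfacet
facet normal 0.412 -0.417 -0.811
outer loop
vertex 3.794 -2.729 -1.656
vertex 3.198 -1.25 -2.719
vertex 4.142 -2.43 -1.633
endloop
endfacet
facet normal 0.507 -0.635 0.583
outer loop
vertex 3.794 -2.729 -1.656
vertex 4.142 -2.43 -1.633
vertex 3.772 -2.38 -1.257
endloop
endfacet

endsolid


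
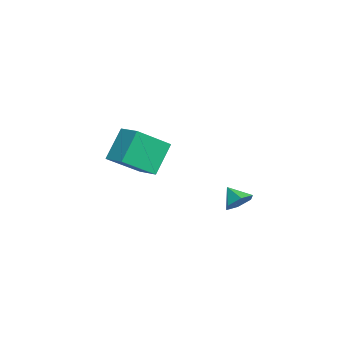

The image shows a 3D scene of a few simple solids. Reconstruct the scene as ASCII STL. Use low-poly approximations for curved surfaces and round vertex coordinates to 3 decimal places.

solid 
facet normal -0.814 -0.551 -0.181
outer loop
vertex -3.159 -1.727 -1.03
vertex -3.959 -0.15 -2.235
vertex -2.311 -2.474 -2.569
endloop
endfacet
facet normal 0.374 -0.737 0.564
outer loop
vertex -1.301 -1.79 -2.345
vertex -3.159 -1.727 -1.03
vertex -2.311 -2.474 -2.569
endloop
endfacet
facet normal -0.814 -0.551 -0.181
outer loop
vertex -2.311 -2.474 -2.569
vertex -3.959 -0.15 -2.235
vertex -3.111 -0.897 -3.775
endloop
endfacet
facet normal 0.444 -0.391 -0.806
outer loop
vertex -3.111 -0.897 -3.775
vertex -1.301 -1.79 -2.345
vertex -2.311 -2.474 -2.569
endloop
endfacet
facet normal -0.444 0.391 0.806
outer loop
vertex -3.159 -1.727 -1.03
vertex -2.949 0.534 -2.011
vertex -3.959 -0.15 -2.235
endloop
endfacet
facet normal 0.374 -0.737 0.563
outer loop
vertex -2.149 -1.043 -0.805
vertex -3.159 -1.727 -1.03
vertex -1.301 -1.79 -2.345
endloop
endfacet
facet normal -0.444 0.391 0.806
outer loop
vertex -2.149 -1.043 -0.805
vertex -2.949 0.534 -2.011
vertex -3.159 -1.727 -1.03
endloop
endfacet
facet normal -0.374 0.737 -0.563
outer loop
vertex -3.959 -0.15 -2.235
vertex -2.949 0.534 -2.011
vertex -3.111 -0.897 -3.775
endloop
endfacet
facet normal 0.444 -0.391 -0.806
outer loop
vertex -2.101 -0.213 -3.55
vertex -1.301 -1.79 -2.345
vertex -3.111 -0.897 -3.775
endloop
endfacet
facet normal -0.374 0.737 -0.563
outer loop
vertex -3.111 -0.897 -3.775
vertex -2.949 0.534 -2.011
vertex -2.101 -0.213 -3.55
endloop
endfacet
facet normal 0.814 0.551 0.181
outer loop
vertex -2.101 -0.213 -3.55
vertex -2.149 -1.043 -0.805
vertex -1.301 -1.79 -2.345
endloop
endfacet
facet normal 0.814 0.552 0.181
outer loop
vertex -2.949 0.534 -2.011
vertex -2.149 -1.043 -0.805
vertex -2.101 -0.213 -3.55
endloop
endfacet
facet normal 0.602 0.467 -0.648
outer loop
vertex 3.411 2.528 -3.077
vertex 2.94 3.07 -3.124
vertex 3.461 3.088 -2.627
endloop
endfacet
facet normal 0.369 -0.602 0.708
outer loop
vertex 3.411 2.528 -3.077
vertex 3.461 3.088 -2.627
vertex 2.32 2.59 -2.456
endloop
endfacet
facet normal 0.602 0.467 -0.648
outer loop
vertex 3.461 3.088 -2.627
vertex 2.94 3.07 -3.124
vertex 2.99 3.63 -2.674
endloop
endfacet
facet normal 0.080 0.155 0.985
outer loop
vertex 3.461 3.088 -2.627
vertex 2.99 3.63 -2.674
vertex 2.32 2.59 -2.456
endloop
endfacet
facet normal 0.602 0.467 -0.648
outer loop
vertex 2.99 3.63 -2.674
vertex 2.94 3.07 -3.124
vertex 2.469 3.613 -3.171
endloop
endfacet
facet normal -0.600 0.515 0.612
outer loop
vertex 2.99 3.63 -2.674
vertex 2.469 3.613 -3.171
vertex 2.32 2.59 -2.456
endloop
endfacet
facet normal 0.602 0.466 -0.648
outer loop
vertex 2.469 3.613 -3.171
vertex 2.94 3.07 -3.124
vertex 2.419 3.053 -3.62
endloop
endfacet
facet normal -0.992 0.118 -0.037
outer loop
vertex 2.469 3.613 -3.171
vertex 2.419 3.053 -3.62
vertex 2.32 2.59 -2.456
endloop
endfacet
facet normal 0.602 0.467 -0.648
outer loop
vertex 2.419 3.053 -3.62
vertex 2.94 3.07 -3.124
vertex 2.89 2.51 -3.574
endloop
endfacet
facet normal -0.704 -0.637 -0.313
outer loop
vertex 2.419 3.053 -3.62
vertex 2.89 2.51 -3.574
vertex 2.32 2.59 -2.456
endloop
endfacet
facet normal 0.602 0.467 -0.648
outer loop
vertex 2.89 2.51 -3.574
vertex 2.94 3.07 -3.124
vertex 3.411 2.528 -3.077
endloop
endfacet
facet normal -0.023 -0.998 0.060
outer loop
vertex 2.89 2.51 -3.574
vertex 3.411 2.528 -3.077
vertex 2.32 2.59 -2.456
endloop
endfacet

endsolid


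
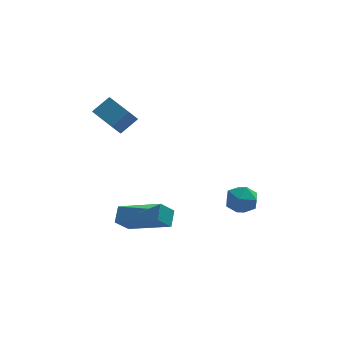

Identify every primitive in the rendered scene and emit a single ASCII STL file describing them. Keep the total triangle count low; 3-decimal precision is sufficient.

solid 
facet normal -0.572 -0.398 0.717
outer loop
vertex 0.335 -3.145 -3.017
vertex 0.496 -2.512 -2.537
vertex -1.28 -2.166 -3.763
endloop
endfacet
facet normal -0.199 -0.780 -0.593
outer loop
vertex -0.736 -1.788 -4.443
vertex 0.335 -3.145 -3.017
vertex -1.28 -2.166 -3.763
endloop
endfacet
facet normal -0.572 -0.399 0.716
outer loop
vertex -1.28 -2.166 -3.763
vertex 0.496 -2.512 -2.537
vertex -1.119 -1.534 -3.282
endloop
endfacet
facet normal -0.795 0.482 -0.368
outer loop
vertex -1.119 -1.534 -3.282
vertex -0.736 -1.788 -4.443
vertex -1.28 -2.166 -3.763
endloop
endfacet
facet normal 0.795 -0.482 0.368
outer loop
vertex 0.335 -3.145 -3.017
vertex 1.04 -2.134 -3.217
vertex 0.496 -2.512 -2.537
endloop
endfacet
facet normal -0.199 -0.780 -0.593
outer loop
vertex 0.879 -2.766 -3.698
vertex 0.335 -3.145 -3.017
vertex -0.736 -1.788 -4.443
endloop
endfacet
facet normal 0.795 -0.482 0.367
outer loop
vertex 0.879 -2.766 -3.698
vertex 1.04 -2.134 -3.217
vertex 0.335 -3.145 -3.017
endloop
endfacet
facet normal 0.199 0.780 0.593
outer loop
vertex 0.496 -2.512 -2.537
vertex 1.04 -2.134 -3.217
vertex -1.119 -1.534 -3.282
endloop
endfacet
facet normal -0.796 0.481 -0.368
outer loop
vertex -0.575 -1.155 -3.963
vertex -0.736 -1.788 -4.443
vertex -1.119 -1.534 -3.282
endloop
endfacet
facet normal 0.199 0.780 0.593
outer loop
vertex -1.119 -1.534 -3.282
vertex 1.04 -2.134 -3.217
vertex -0.575 -1.155 -3.963
endloop
endfacet
facet normal 0.572 0.398 -0.717
outer loop
vertex -0.575 -1.155 -3.963
vertex 0.879 -2.766 -3.698
vertex -0.736 -1.788 -4.443
endloop
endfacet
facet normal 0.573 0.399 -0.716
outer loop
vertex 1.04 -2.134 -3.217
vertex 0.879 -2.766 -3.698
vertex -0.575 -1.155 -3.963
endloop
endfacet
facet normal -0.393 -0.523 0.757
outer loop
vertex -0.493 2.031 -0.056
vertex -1.253 3.062 0.262
vertex -1.217 1.686 -0.67
endloop
endfacet
facet normal 0.576 -0.781 -0.240
outer loop
vertex -0.847 2.178 -1.382
vertex -0.493 2.031 -0.056
vertex -1.217 1.686 -0.67
endloop
endfacet
facet normal -0.394 -0.522 0.756
outer loop
vertex -1.217 1.686 -0.67
vertex -1.253 3.062 0.262
vertex -1.977 2.718 -0.353
endloop
endfacet
facet normal -0.717 -0.341 -0.608
outer loop
vertex -1.977 2.718 -0.353
vertex -0.847 2.178 -1.382
vertex -1.217 1.686 -0.67
endloop
endfacet
facet normal 0.717 0.341 0.608
outer loop
vertex -0.493 2.031 -0.056
vertex -0.883 3.554 -0.45
vertex -1.253 3.062 0.262
endloop
endfacet
facet normal 0.576 -0.782 -0.240
outer loop
vertex -0.123 2.522 -0.767
vertex -0.493 2.031 -0.056
vertex -0.847 2.178 -1.382
endloop
endfacet
facet normal 0.717 0.341 0.608
outer loop
vertex -0.123 2.522 -0.767
vertex -0.883 3.554 -0.45
vertex -0.493 2.031 -0.056
endloop
endfacet
facet normal -0.576 0.781 0.241
outer loop
vertex -1.253 3.062 0.262
vertex -0.883 3.554 -0.45
vertex -1.977 2.718 -0.353
endloop
endfacet
facet normal -0.717 -0.341 -0.608
outer loop
vertex -1.607 3.209 -1.064
vertex -0.847 2.178 -1.382
vertex -1.977 2.718 -0.353
endloop
endfacet
facet normal -0.576 0.781 0.240
outer loop
vertex -1.977 2.718 -0.353
vertex -0.883 3.554 -0.45
vertex -1.607 3.209 -1.064
endloop
endfacet
facet normal 0.394 0.523 -0.756
outer loop
vertex -1.607 3.209 -1.064
vertex -0.123 2.522 -0.767
vertex -0.847 2.178 -1.382
endloop
endfacet
facet normal 0.393 0.522 -0.757
outer loop
vertex -0.883 3.554 -0.45
vertex -0.123 2.522 -0.767
vertex -1.607 3.209 -1.064
endloop
endfacet
facet normal -0.310 -0.232 0.922
outer loop
vertex 3.33 -0.135 -3.508
vertex 3.694 -0.821 -3.558
vertex 4.07 -0.201 -3.276
endloop
endfacet
facet normal -0.225 0.474 0.851
outer loop
vertex 3.33 -0.135 -3.508
vertex 4.07 -0.201 -3.276
vertex 3.843 0.422 -3.683
endloop
endfacet
facet normal -0.646 0.694 0.318
outer loop
vertex 3.33 -0.135 -3.508
vertex 3.843 0.422 -3.683
vertex 3.328 0.187 -4.216
endloop
endfacet
facet normal -0.990 0.126 0.060
outer loop
vertex 3.33 -0.135 -3.508
vertex 3.328 0.187 -4.216
vertex 3.235 -0.581 -4.139
endloop
endfacet
facet normal -0.783 -0.447 0.434
outer loop
vertex 3.33 -0.135 -3.508
vertex 3.235 -0.581 -4.139
vertex 3.694 -0.821 -3.558
endloop
endfacet
facet normal 0.452 0.597 0.662
outer loop
vertex 3.843 0.422 -3.683
vertex 4.07 -0.201 -3.276
vertex 4.525 0.081 -3.841
endloop
endfacet
facet normal 0.316 -0.545 0.777
outer loop
vertex 4.07 -0.201 -3.276
vertex 3.694 -0.821 -3.558
vertex 4.432 -0.687 -3.764
endloop
endfacet
facet normal -0.450 -0.893 -0.014
outer loop
vertex 3.694 -0.821 -3.558
vertex 3.235 -0.581 -4.139
vertex 3.917 -0.922 -4.297
endloop
endfacet
facet normal -0.786 0.033 -0.617
outer loop
vertex 3.235 -0.581 -4.139
vertex 3.328 0.187 -4.216
vertex 3.69 -0.299 -4.704
endloop
endfacet
facet normal -0.229 0.953 -0.199
outer loop
vertex 3.328 0.187 -4.216
vertex 3.843 0.422 -3.683
vertex 4.066 0.321 -4.422
endloop
endfacet
facet normal 0.990 -0.126 -0.060
outer loop
vertex 4.43 -0.365 -4.472
vertex 4.525 0.081 -3.841
vertex 4.432 -0.687 -3.764
endloop
endfacet
facet normal 0.646 -0.694 -0.318
outer loop
vertex 4.43 -0.365 -4.472
vertex 4.432 -0.687 -3.764
vertex 3.917 -0.922 -4.297
endloop
endfacet
facet normal 0.225 -0.474 -0.851
outer loop
vertex 4.43 -0.365 -4.472
vertex 3.917 -0.922 -4.297
vertex 3.69 -0.299 -4.704
endloop
endfacet
facet normal 0.310 0.232 -0.922
outer loop
vertex 4.43 -0.365 -4.472
vertex 3.69 -0.299 -4.704
vertex 4.066 0.321 -4.422
endloop
endfacet
facet normal 0.783 0.447 -0.434
outer loop
vertex 4.43 -0.365 -4.472
vertex 4.066 0.321 -4.422
vertex 4.525 0.081 -3.841
endloop
endfacet
facet normal 0.786 -0.033 0.617
outer loop
vertex 4.432 -0.687 -3.764
vertex 4.525 0.081 -3.841
vertex 4.07 -0.201 -3.276
endloop
endfacet
facet normal 0.229 -0.953 0.199
outer loop
vertex 3.917 -0.922 -4.297
vertex 4.432 -0.687 -3.764
vertex 3.694 -0.821 -3.558
endloop
endfacet
facet normal -0.452 -0.597 -0.662
outer loop
vertex 3.69 -0.299 -4.704
vertex 3.917 -0.922 -4.297
vertex 3.235 -0.581 -4.139
endloop
endfacet
facet normal -0.316 0.545 -0.777
outer loop
vertex 4.066 0.321 -4.422
vertex 3.69 -0.299 -4.704
vertex 3.328 0.187 -4.216
endloop
endfacet
facet normal 0.450 0.893 0.014
outer loop
vertex 4.525 0.081 -3.841
vertex 4.066 0.321 -4.422
vertex 3.843 0.422 -3.683
endloop
endfacet

endsolid


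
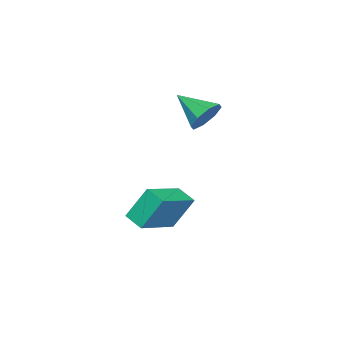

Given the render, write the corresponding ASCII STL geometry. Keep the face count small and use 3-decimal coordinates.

solid 
facet normal 0.201 0.853 -0.481
outer loop
vertex -2.544 -3.328 -1.002
vertex -3.299 -2.985 -0.709
vertex -2.472 -3.012 -0.412
endloop
endfacet
facet normal 0.792 -0.573 0.210
outer loop
vertex -2.544 -3.328 -1.002
vertex -2.472 -3.012 -0.412
vertex -3.641 -4.435 0.109
endloop
endfacet
facet normal 0.201 0.853 -0.482
outer loop
vertex -2.472 -3.012 -0.412
vertex -3.299 -2.985 -0.709
vertex -2.885 -2.68 0.004
endloop
endfacet
facet normal 0.603 -0.214 0.769
outer loop
vertex -2.472 -3.012 -0.412
vertex -2.885 -2.68 0.004
vertex -3.641 -4.435 0.109
endloop
endfacet
facet normal 0.201 0.853 -0.482
outer loop
vertex -2.885 -2.68 0.004
vertex -3.299 -2.985 -0.709
vertex -3.54 -2.527 0.002
endloop
endfacet
facet normal 0.010 0.055 0.998
outer loop
vertex -2.885 -2.68 0.004
vertex -3.54 -2.527 0.002
vertex -3.641 -4.435 0.109
endloop
endfacet
facet normal 0.201 0.853 -0.481
outer loop
vertex -3.54 -2.527 0.002
vertex -3.299 -2.985 -0.709
vertex -4.055 -2.642 -0.417
endloop
endfacet
facet normal -0.639 0.077 0.765
outer loop
vertex -3.54 -2.527 0.002
vertex -4.055 -2.642 -0.417
vertex -3.641 -4.435 0.109
endloop
endfacet
facet normal 0.201 0.853 -0.481
outer loop
vertex -4.055 -2.642 -0.417
vertex -3.299 -2.985 -0.709
vertex -4.127 -2.958 -1.007
endloop
endfacet
facet normal -0.965 -0.163 0.205
outer loop
vertex -4.055 -2.642 -0.417
vertex -4.127 -2.958 -1.007
vertex -3.641 -4.435 0.109
endloop
endfacet
facet normal 0.201 0.853 -0.481
outer loop
vertex -4.127 -2.958 -1.007
vertex -3.299 -2.985 -0.709
vertex -3.714 -3.29 -1.423
endloop
endfacet
facet normal -0.776 -0.522 -0.353
outer loop
vertex -4.127 -2.958 -1.007
vertex -3.714 -3.29 -1.423
vertex -3.641 -4.435 0.109
endloop
endfacet
facet normal 0.201 0.853 -0.481
outer loop
vertex -3.714 -3.29 -1.423
vertex -3.299 -2.985 -0.709
vertex -3.058 -3.443 -1.421
endloop
endfacet
facet normal -0.183 -0.792 -0.583
outer loop
vertex -3.714 -3.29 -1.423
vertex -3.058 -3.443 -1.421
vertex -3.641 -4.435 0.109
endloop
endfacet
facet normal 0.201 0.853 -0.481
outer loop
vertex -3.058 -3.443 -1.421
vertex -3.299 -2.985 -0.709
vertex -2.544 -3.328 -1.002
endloop
endfacet
facet normal 0.466 -0.813 -0.349
outer loop
vertex -3.058 -3.443 -1.421
vertex -2.544 -3.328 -1.002
vertex -3.641 -4.435 0.109
endloop
endfacet
facet normal -0.893 0.229 -0.387
outer loop
vertex -0.189 -2.817 -3.256
vertex 0.155 -1.998 -3.565
vertex 0.243 -3.534 -4.678
endloop
endfacet
facet normal -0.365 -0.871 0.328
outer loop
vertex 2.145 -4.022 -3.855
vertex -0.189 -2.817 -3.256
vertex 0.243 -3.534 -4.678
endloop
endfacet
facet normal -0.894 0.229 -0.386
outer loop
vertex 0.243 -3.534 -4.678
vertex 0.155 -1.998 -3.565
vertex 0.586 -2.715 -4.987
endloop
endfacet
facet normal 0.261 -0.435 -0.862
outer loop
vertex 0.586 -2.715 -4.987
vertex 2.145 -4.022 -3.855
vertex 0.243 -3.534 -4.678
endloop
endfacet
facet normal -0.261 0.435 0.862
outer loop
vertex -0.189 -2.817 -3.256
vertex 2.057 -2.486 -2.742
vertex 0.155 -1.998 -3.565
endloop
endfacet
facet normal -0.365 -0.871 0.328
outer loop
vertex 1.714 -3.305 -2.433
vertex -0.189 -2.817 -3.256
vertex 2.145 -4.022 -3.855
endloop
endfacet
facet normal -0.261 0.435 0.862
outer loop
vertex 1.714 -3.305 -2.433
vertex 2.057 -2.486 -2.742
vertex -0.189 -2.817 -3.256
endloop
endfacet
facet normal 0.366 0.871 -0.328
outer loop
vertex 0.155 -1.998 -3.565
vertex 2.057 -2.486 -2.742
vertex 0.586 -2.715 -4.987
endloop
endfacet
facet normal 0.261 -0.435 -0.862
outer loop
vertex 2.489 -3.203 -4.164
vertex 2.145 -4.022 -3.855
vertex 0.586 -2.715 -4.987
endloop
endfacet
facet normal 0.365 0.871 -0.328
outer loop
vertex 0.586 -2.715 -4.987
vertex 2.057 -2.486 -2.742
vertex 2.489 -3.203 -4.164
endloop
endfacet
facet normal 0.893 -0.229 0.386
outer loop
vertex 2.489 -3.203 -4.164
vertex 1.714 -3.305 -2.433
vertex 2.145 -4.022 -3.855
endloop
endfacet
facet normal 0.894 -0.228 0.387
outer loop
vertex 2.057 -2.486 -2.742
vertex 1.714 -3.305 -2.433
vertex 2.489 -3.203 -4.164
endloop
endfacet

endsolid


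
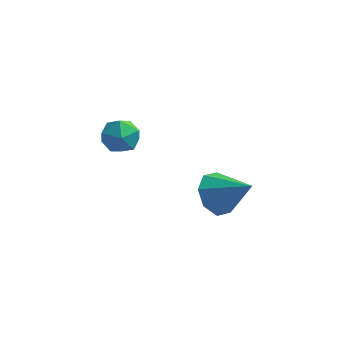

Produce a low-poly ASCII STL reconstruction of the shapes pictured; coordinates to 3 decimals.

solid 
facet normal -0.773 0.191 -0.605
outer loop
vertex 2.545 2.177 -4.418
vertex 1.923 1.619 -3.799
vertex 2.208 2.618 -3.848
endloop
endfacet
facet normal 0.772 0.635 -0.035
outer loop
vertex 2.545 2.177 -4.418
vertex 2.208 2.618 -3.848
vertex 3.377 1.261 -2.661
endloop
endfacet
facet normal -0.773 0.191 -0.605
outer loop
vertex 2.208 2.618 -3.848
vertex 1.923 1.619 -3.799
vertex 1.704 2.474 -3.249
endloop
endfacet
facet normal 0.382 0.773 0.507
outer loop
vertex 2.208 2.618 -3.848
vertex 1.704 2.474 -3.249
vertex 3.377 1.261 -2.661
endloop
endfacet
facet normal -0.773 0.191 -0.605
outer loop
vertex 1.704 2.474 -3.249
vertex 1.923 1.619 -3.799
vertex 1.328 1.829 -2.972
endloop
endfacet
facet normal -0.026 0.407 0.913
outer loop
vertex 1.704 2.474 -3.249
vertex 1.328 1.829 -2.972
vertex 3.377 1.261 -2.661
endloop
endfacet
facet normal -0.773 0.190 -0.605
outer loop
vertex 1.328 1.829 -2.972
vertex 1.923 1.619 -3.799
vertex 1.301 1.061 -3.179
endloop
endfacet
facet normal -0.212 -0.247 0.945
outer loop
vertex 1.328 1.829 -2.972
vertex 1.301 1.061 -3.179
vertex 3.377 1.261 -2.661
endloop
endfacet
facet normal -0.773 0.190 -0.605
outer loop
vertex 1.301 1.061 -3.179
vertex 1.923 1.619 -3.799
vertex 1.639 0.62 -3.749
endloop
endfacet
facet normal -0.068 -0.808 0.585
outer loop
vertex 1.301 1.061 -3.179
vertex 1.639 0.62 -3.749
vertex 3.377 1.261 -2.661
endloop
endfacet
facet normal -0.773 0.190 -0.605
outer loop
vertex 1.639 0.62 -3.749
vertex 1.923 1.619 -3.799
vertex 2.143 0.764 -4.348
endloop
endfacet
facet normal 0.322 -0.946 0.043
outer loop
vertex 1.639 0.62 -3.749
vertex 2.143 0.764 -4.348
vertex 3.377 1.261 -2.661
endloop
endfacet
facet normal -0.773 0.190 -0.605
outer loop
vertex 2.143 0.764 -4.348
vertex 1.923 1.619 -3.799
vertex 2.518 1.409 -4.625
endloop
endfacet
facet normal 0.729 -0.580 -0.363
outer loop
vertex 2.143 0.764 -4.348
vertex 2.518 1.409 -4.625
vertex 3.377 1.261 -2.661
endloop
endfacet
facet normal -0.773 0.190 -0.605
outer loop
vertex 2.518 1.409 -4.625
vertex 1.923 1.619 -3.799
vertex 2.545 2.177 -4.418
endloop
endfacet
facet normal 0.916 0.074 -0.395
outer loop
vertex 2.518 1.409 -4.625
vertex 2.545 2.177 -4.418
vertex 3.377 1.261 -2.661
endloop
endfacet
facet normal 0.418 0.456 0.786
outer loop
vertex -2.224 3.945 -2.115
vertex -2.457 3.23 -1.576
vertex -1.641 3.233 -2.012
endloop
endfacet
facet normal 0.748 0.639 0.179
outer loop
vertex -2.224 3.945 -2.115
vertex -1.641 3.233 -2.012
vertex -1.765 3.612 -2.847
endloop
endfacet
facet normal 0.265 0.930 -0.257
outer loop
vertex -2.224 3.945 -2.115
vertex -1.765 3.612 -2.847
vertex -2.657 3.844 -2.926
endloop
endfacet
facet normal -0.365 0.927 0.080
outer loop
vertex -2.224 3.945 -2.115
vertex -2.657 3.844 -2.926
vertex -3.085 3.608 -2.141
endloop
endfacet
facet normal -0.270 0.634 0.724
outer loop
vertex -2.224 3.945 -2.115
vertex -3.085 3.608 -2.141
vertex -2.457 3.23 -1.576
endloop
endfacet
facet normal 0.991 0.042 -0.128
outer loop
vertex -1.765 3.612 -2.847
vertex -1.641 3.233 -2.012
vertex -1.715 2.692 -2.759
endloop
endfacet
facet normal 0.457 -0.253 0.853
outer loop
vertex -1.641 3.233 -2.012
vertex -2.457 3.23 -1.576
vertex -2.143 2.456 -1.974
endloop
endfacet
facet normal -0.656 0.036 0.754
outer loop
vertex -2.457 3.23 -1.576
vertex -3.085 3.608 -2.141
vertex -3.035 2.688 -2.053
endloop
endfacet
facet normal -0.811 0.510 -0.289
outer loop
vertex -3.085 3.608 -2.141
vertex -2.657 3.844 -2.926
vertex -3.159 3.067 -2.888
endloop
endfacet
facet normal 0.207 0.513 -0.833
outer loop
vertex -2.657 3.844 -2.926
vertex -1.765 3.612 -2.847
vertex -2.343 3.07 -3.324
endloop
endfacet
facet normal 0.365 -0.927 -0.080
outer loop
vertex -2.576 2.355 -2.785
vertex -1.715 2.692 -2.759
vertex -2.143 2.456 -1.974
endloop
endfacet
facet normal -0.265 -0.930 0.257
outer loop
vertex -2.576 2.355 -2.785
vertex -2.143 2.456 -1.974
vertex -3.035 2.688 -2.053
endloop
endfacet
facet normal -0.748 -0.639 -0.179
outer loop
vertex -2.576 2.355 -2.785
vertex -3.035 2.688 -2.053
vertex -3.159 3.067 -2.888
endloop
endfacet
facet normal -0.418 -0.456 -0.786
outer loop
vertex -2.576 2.355 -2.785
vertex -3.159 3.067 -2.888
vertex -2.343 3.07 -3.324
endloop
endfacet
facet normal 0.270 -0.634 -0.724
outer loop
vertex -2.576 2.355 -2.785
vertex -2.343 3.07 -3.324
vertex -1.715 2.692 -2.759
endloop
endfacet
facet normal 0.811 -0.510 0.289
outer loop
vertex -2.143 2.456 -1.974
vertex -1.715 2.692 -2.759
vertex -1.641 3.233 -2.012
endloop
endfacet
facet normal -0.207 -0.513 0.833
outer loop
vertex -3.035 2.688 -2.053
vertex -2.143 2.456 -1.974
vertex -2.457 3.23 -1.576
endloop
endfacet
facet normal -0.991 -0.042 0.128
outer loop
vertex -3.159 3.067 -2.888
vertex -3.035 2.688 -2.053
vertex -3.085 3.608 -2.141
endloop
endfacet
facet normal -0.457 0.253 -0.853
outer loop
vertex -2.343 3.07 -3.324
vertex -3.159 3.067 -2.888
vertex -2.657 3.844 -2.926
endloop
endfacet
facet normal 0.656 -0.036 -0.754
outer loop
vertex -1.715 2.692 -2.759
vertex -2.343 3.07 -3.324
vertex -1.765 3.612 -2.847
endloop
endfacet

endsolid
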